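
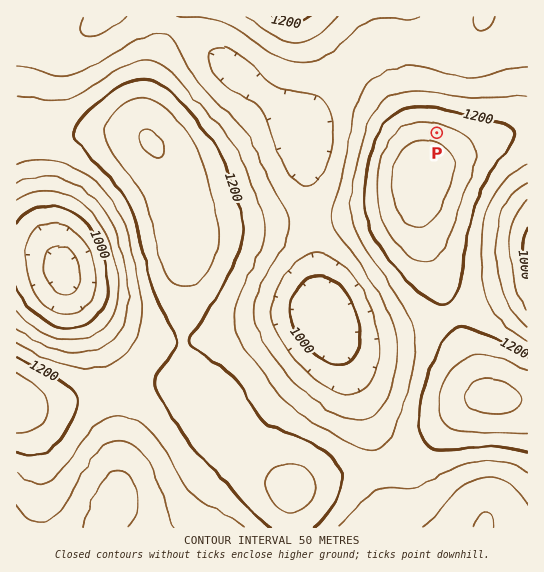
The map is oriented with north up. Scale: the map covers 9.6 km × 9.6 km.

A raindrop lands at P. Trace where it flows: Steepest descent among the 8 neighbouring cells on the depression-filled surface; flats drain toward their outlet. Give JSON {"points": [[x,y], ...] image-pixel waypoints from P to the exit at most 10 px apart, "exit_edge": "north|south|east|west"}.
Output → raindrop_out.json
{"points": [[437, 133], [437, 122], [437, 111], [437, 101], [437, 90], [437, 79], [437, 69], [443, 58], [454, 47], [465, 37], [475, 26], [483, 17]], "exit_edge": "north"}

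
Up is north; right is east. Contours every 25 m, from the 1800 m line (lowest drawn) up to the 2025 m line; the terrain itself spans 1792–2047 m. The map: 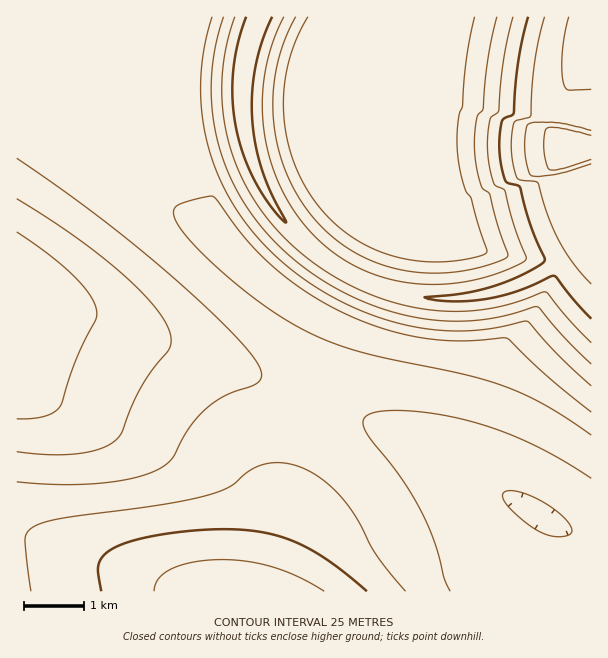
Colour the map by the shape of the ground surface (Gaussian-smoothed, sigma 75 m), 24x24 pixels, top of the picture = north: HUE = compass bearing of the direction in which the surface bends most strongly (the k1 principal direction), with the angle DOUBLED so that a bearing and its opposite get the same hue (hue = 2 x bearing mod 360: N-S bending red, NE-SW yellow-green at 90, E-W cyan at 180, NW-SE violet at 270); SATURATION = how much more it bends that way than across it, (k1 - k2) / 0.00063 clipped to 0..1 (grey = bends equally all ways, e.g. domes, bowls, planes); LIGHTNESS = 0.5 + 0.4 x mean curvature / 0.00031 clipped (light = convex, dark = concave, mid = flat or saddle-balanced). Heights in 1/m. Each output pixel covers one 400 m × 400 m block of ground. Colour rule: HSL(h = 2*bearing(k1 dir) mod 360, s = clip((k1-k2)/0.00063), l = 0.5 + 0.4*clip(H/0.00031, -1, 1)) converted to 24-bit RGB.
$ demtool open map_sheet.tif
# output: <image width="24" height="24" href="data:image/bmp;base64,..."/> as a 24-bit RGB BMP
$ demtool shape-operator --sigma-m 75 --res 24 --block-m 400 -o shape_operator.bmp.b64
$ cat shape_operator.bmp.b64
<image width="24" height="24" href="data:image/bmp;base64,Qk32BgAAAAAAADYAAAAoAAAAGAAAABgAAAABABgAAAAAAMAGAAATCwAAEwsAAAAAAAAAAAAAfXyAfXyBfXyCfIKIfYuSfpGYgJKXgZGUgpCRg42Mg4qGhYeBhoN8hX13hHdzg3JugW5rgG1sgHN3fnqBfHuCfHuDfHuDfXyDfH2CfIOKfIuTfI+XfY6Wfo2TgIyPgYqLgoeFhoaAhoJ7h353hnpyhXVuhHJsg3JvgXd4f3yCfXyCfHuCfHuCfHuCfHuDfXyCfIyVe46XfIyUfIqRfYiNf4aJgISFg4J+hH96hn11h3pxh3duhnVthXdxg317goCCf3+Cfn2CfXyCfHuCfHuCfXqBgHR4f21te4yTfImQfIaMfYOHfoCDgH18gXt4g3l0hXhwhnZuh3dthnx0hYJ9hISCgoKCgYCCgH6Cf32CfnyCf3mBf3J1fmtsfmpqf25tfIWKfIGFfH2Bf3p7f3d2gHVygnRvg3RthXZuhn52hoZ+hIaBhIWCg4SCgoGBgYCCgH6BgXl9gHBxf2lqfmpqfm1tfnFxfnZ2fXuAfnh6fnR0f3JwgHFtgXFsgnVuhH53g4V/goaBg4aBhIaBhIWBg4OBgoCAgnh4gW9ugGlof2lpf21tfnFyfnZ3f3p+fYCCfnNzfnBvfm5sf25rgHNvgX14f4N/gIWAgYWAgoaAg4aBhIWBhIN/hHp3g3BtgmxogWtqgG1tf3Fyf3Z4f3p/fH+DfYSIfY+Rfm1rfm1qfnJwgHt5foKBfoOBf4SAf4R/gYWAgoWAhYV+hXx1hXNshG9pg29rgnBugXJygHZ4gHt/fH6DfYOIfIiNfZuchcu5fnNxf3p6fYCBfYKBfoKBfoOAf4SAf4R/hIR8hXtzhXRrhXJqhHNshHRvg3VzgXh4gXx/fn+EfYOIfYeNfIuRfaKhgcCrfKKQfX+AfYCBfYGBfYKBfoKAfoJ/goJ6g3lxg3RrhHRrhHZthHdwhHl1g3x5gn5+f4GFf4WKfoiSfYqXfY2Wfp2bfrGYe6CKe46EfYCAfYGBfYGBfYF/gH14gXZvgXNqgnRrg3dug3pyhH12g397g4N/gImLg6vAmsTrnLrwlKPskY/npY/kxp3cg6iJeZGCeHt/fYCAfIB+f3l2f3NtgHFqgXRsgXdvgntzg353g4N8gIV/gIuJic7Qpef0gbzXcIKXfmZrenRYenlcd2t9mnGY5JuqgIZ5fGt4f3Zzf3Brf3Bqf3JsgHZwgHp0gX95gYN8f4aBgImHgKCao/Lkf9LNgmpiTBsLMxcAMyMAOzYALTUAHzMAFDMAsLoex3Rze154f29qf3Ftf3Vxf3p1gH96fYJ9foaDf4uJf4+OgKqbovPScaCOZyIwMwAChDcokn50l4eBiYSjhYeihZ+tcb/OAMlnU9EafVd7f3Vxf3l2f357fYKAfoeGfoyLfpCQf5OTgJ2XnO63cJZ8VxE1RwEak3N3iri6ncvflK7ajJHQoKnZnL3ag6W+bnGZbVuFeF1+gH58fYOCfYiIfYyNfZCRfpOUfpWWf5OUitaNcrB0bSthPgArk3yFmdnCicjCfoSHgH1+hIR+mKh9jp55foV4cGh6alZ8eGyAfoiJfYyOfZCSfZOVfpSXfpGSfomHgo19neKJc39qMgAzkm+Ll9amgbKWgH5+gH5+gH5+h419iLN8crqqiHzPimPLbFKSe3eBfY+TfZKWfZOWfo+QfoeGfoF+f4F+m71/kLtzTx5kWhNukK6Hj9KNgH9+gH5+gH5+gH5+k5p8obR1fp5XP20qDXMRIADGvlf/fZKWfoyOfoWEfoF/f4B+f4B+f4F+u9uJg5FvGQAzfmSRtNyahZB9gH5+gH5+gH5+gH5+n558s7N1mZppcnJnVVNnVERnOUAEfoODf4B/f4B/f4B+f4B+f4B+gIF+z+CLfoJwDQAzhH6Qyd+agYB+gH9+gH5+gH5+gH5/m5N8tppupGtImycqfQLAACHkWKH8f4B/f4B/f4B/f4B/f4B/f4B+gYF+3+CKf39vAQAzgoGS292WgH9+gH9+gH9+gH9/gH9/kIp+r5qHmImyd4OwWmqcVV+FfH2Af4B/f4B/f4B/f4B/f4B/f4B/gIF/4NKLgX5wAAszf4OQ38yZgH9/gH9/gH9/gH9/gH9/i4d+rKF9nJR6f4F3YWt8U2F+eHuAf4B/f4B/f4B/f4B/f4B/f4B/gIB/3cCLi4FwABYzbX+R3rmciYJ+gH9/gH9/gH9/gH9/hoN/rJx9oJN6hYJ4ZXB7U2Z9cHiAf4B/f4B/f4B/f4B/f4B/f4B/gIB/xqOCr4xyED1VI2Z/u5SLxYqGgH9/gH9/gH9/gH9/gYB/qJV9pZJ6i4N4bHZ6Vm17YXV/"/>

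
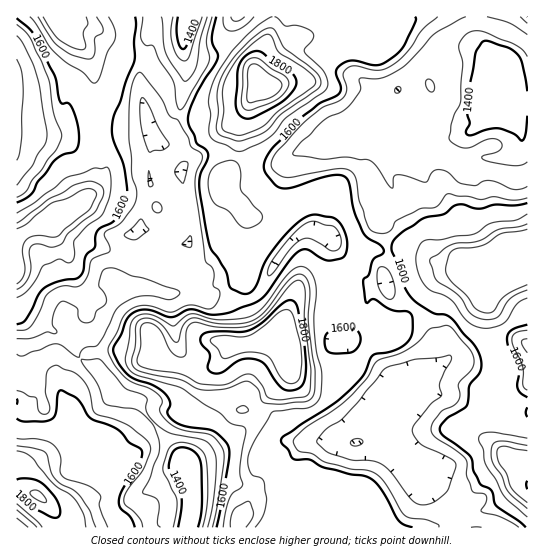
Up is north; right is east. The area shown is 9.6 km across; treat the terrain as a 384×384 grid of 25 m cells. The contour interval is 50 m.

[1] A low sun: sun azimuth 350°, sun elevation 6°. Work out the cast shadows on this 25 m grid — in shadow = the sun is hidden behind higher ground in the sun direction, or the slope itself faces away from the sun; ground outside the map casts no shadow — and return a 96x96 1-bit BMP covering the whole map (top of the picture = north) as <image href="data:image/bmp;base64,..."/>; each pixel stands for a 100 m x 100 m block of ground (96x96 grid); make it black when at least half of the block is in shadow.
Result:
<image width="96" height="96" href="data:image/bmp;base64,Qk2+BAAAAAAAAD4AAAAoAAAAYAAAAGAAAAABAAEAAAAAAIAEAAATCwAAEwsAAAIAAAAAAAAA////AAAAAAD/AAAH4DwAAAAA////AAAH8BwAAAAAH///AAAH8AQAAAAAB//+AA+H+AAAAAAAAH/8AB+H+AAAAAAAA7/wAB+P/AABgAAAB98AAB/f/AADgAAAB/8AAB/f/AAHgAAAO/wAAA///gAHgAAAefAAAA///gAPgAAAfHAAAAf//wfPgAAA+HAAAAf//w//wAAB/HAAAAP//5//4AAB/AAAAAH//////wAD/AAAAAB//////8AD/AAAAAB//////+AH8AAAAAD//////+AH4AAAAAD//////+AHwAAAAAH//////+AAAAAAAAH///////AAAAAAAAP///////AAAAAAAAf///////OAAADAAA/////////AAAHAAA/////////gAAAAAB//////n//gAAAAAB//////j//wAAAYAB//////g//wAAMYAD//////Af/wAAc4AD//z///AP/wPAc4AD//B/+GAH/4f+N4AH/wA/+EAH/5//d8PGAAA/8AAD////9+/mAAD/8AAD////9//wAAHv4AAB///////wAAHgAAHgH//////4AAAAAAPwB//////8AAAADBfwA//////8AAAADhfwAP/////+AAAABDPwAP/////+AAAAADAgAP//9//+AAAAADAAAf//9///AAAAADAAAf//////AAAEADAAA5/D////AACPgDAAAz+D////AABPwAAAAD+B////AAAF4AAAwH8Af///AAAA8AADwDwAF///AAAAeAAH4AAAA///wAGAeAAH4AAAA///4ADAPAADwAAAA///8ADAPgADwAAAB///gABgP4ABAAAAB///wABgH8OAAAAAB///4MAAD/+AAAAAB///4OAAD//AAAAAA///4gAAD//AAAAAAA//4wAAH/+AAAAAAAf/9wAAH/+AAAAAAAH/9wAAP/+AAAAAAAD/8gAAP/8AAAAAAAB98AAQP+AAAAAAAAA84AAwf+AAAAAAAAAcAAAB/+AAAAAAAAAAAAAD/+AAAAAAAAAAAAAH/+AAAAAAAAAAAAAH//gAAAAAAAAAAAAP//4AAAAAAAAAAAAP//8AAAAAAAAAAAYf//8AAAAAAAAAAA8////AAAAOAAAAAA+////AAAAfAAAAAA/////gAAAAAAAAADt////gAAAAAAAAAHx////gAAAAAAACAHw////gAAEAAAICAMAD///h4BMAAAMCIAAD////8A8AAAcCcAAD////+AcAAAeCcwAD/////AeAAAfAdwAB/////gcAAA/gfwAA/////gAAQB/gfwAAH////gAB4P/g/wAAB/5//gAH4f/w/gAAABh//wAf8//w+AAAAAD//wA/8//wcAAAAAH//4A/8//wYAAAAAH//4A/9//4IAAAAAD//8B/9//4AAAAAAB4P+B/9//cAABAAAAAH+H/9/8cAAAAAGAAD/////w8IAAOAAAAB/////B4MGAPAAAAB///n+DwMOAPAAAAA//8P8AAGOAPAAAAAf7wf8AAAOAPgAAAAH4Ac="/>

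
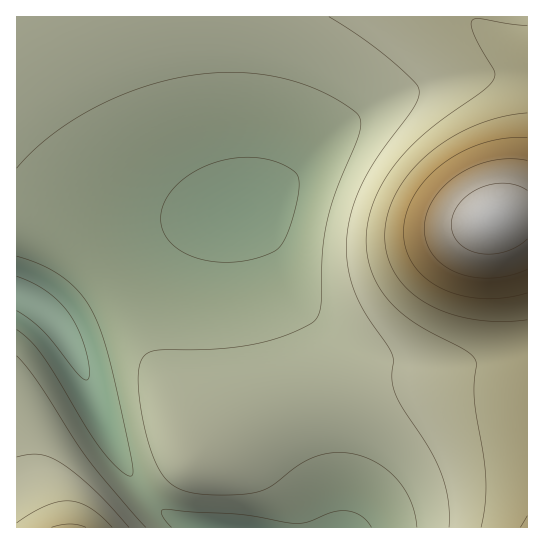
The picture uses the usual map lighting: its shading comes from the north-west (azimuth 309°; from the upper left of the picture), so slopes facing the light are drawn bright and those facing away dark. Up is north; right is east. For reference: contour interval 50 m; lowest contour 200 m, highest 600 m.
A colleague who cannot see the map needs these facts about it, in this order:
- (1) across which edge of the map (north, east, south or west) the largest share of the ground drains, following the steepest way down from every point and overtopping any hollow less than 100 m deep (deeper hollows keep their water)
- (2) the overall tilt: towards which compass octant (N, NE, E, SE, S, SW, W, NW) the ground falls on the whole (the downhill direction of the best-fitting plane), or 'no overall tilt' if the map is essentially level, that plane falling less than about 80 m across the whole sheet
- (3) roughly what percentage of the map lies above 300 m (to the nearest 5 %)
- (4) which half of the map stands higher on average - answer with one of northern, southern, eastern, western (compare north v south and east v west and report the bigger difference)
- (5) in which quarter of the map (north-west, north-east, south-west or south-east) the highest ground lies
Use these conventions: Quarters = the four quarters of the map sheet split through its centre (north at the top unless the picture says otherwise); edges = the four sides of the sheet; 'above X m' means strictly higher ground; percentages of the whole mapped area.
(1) Most of the ground drains across the western edge.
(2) Overall the map slopes down towards the west.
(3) About 60 % of the map lies above 300 m.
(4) Taken as a whole, the eastern half is higher than the western.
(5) The highest point lies in the north-east quarter of the map.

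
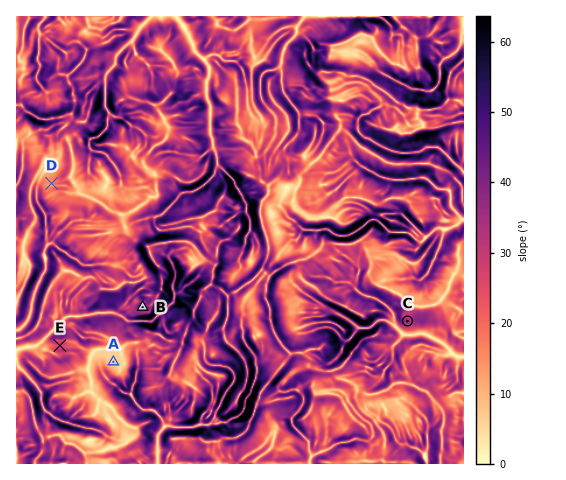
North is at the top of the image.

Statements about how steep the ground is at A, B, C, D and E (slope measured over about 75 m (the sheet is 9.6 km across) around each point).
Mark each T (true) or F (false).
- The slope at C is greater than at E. T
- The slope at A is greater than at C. F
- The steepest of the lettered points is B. T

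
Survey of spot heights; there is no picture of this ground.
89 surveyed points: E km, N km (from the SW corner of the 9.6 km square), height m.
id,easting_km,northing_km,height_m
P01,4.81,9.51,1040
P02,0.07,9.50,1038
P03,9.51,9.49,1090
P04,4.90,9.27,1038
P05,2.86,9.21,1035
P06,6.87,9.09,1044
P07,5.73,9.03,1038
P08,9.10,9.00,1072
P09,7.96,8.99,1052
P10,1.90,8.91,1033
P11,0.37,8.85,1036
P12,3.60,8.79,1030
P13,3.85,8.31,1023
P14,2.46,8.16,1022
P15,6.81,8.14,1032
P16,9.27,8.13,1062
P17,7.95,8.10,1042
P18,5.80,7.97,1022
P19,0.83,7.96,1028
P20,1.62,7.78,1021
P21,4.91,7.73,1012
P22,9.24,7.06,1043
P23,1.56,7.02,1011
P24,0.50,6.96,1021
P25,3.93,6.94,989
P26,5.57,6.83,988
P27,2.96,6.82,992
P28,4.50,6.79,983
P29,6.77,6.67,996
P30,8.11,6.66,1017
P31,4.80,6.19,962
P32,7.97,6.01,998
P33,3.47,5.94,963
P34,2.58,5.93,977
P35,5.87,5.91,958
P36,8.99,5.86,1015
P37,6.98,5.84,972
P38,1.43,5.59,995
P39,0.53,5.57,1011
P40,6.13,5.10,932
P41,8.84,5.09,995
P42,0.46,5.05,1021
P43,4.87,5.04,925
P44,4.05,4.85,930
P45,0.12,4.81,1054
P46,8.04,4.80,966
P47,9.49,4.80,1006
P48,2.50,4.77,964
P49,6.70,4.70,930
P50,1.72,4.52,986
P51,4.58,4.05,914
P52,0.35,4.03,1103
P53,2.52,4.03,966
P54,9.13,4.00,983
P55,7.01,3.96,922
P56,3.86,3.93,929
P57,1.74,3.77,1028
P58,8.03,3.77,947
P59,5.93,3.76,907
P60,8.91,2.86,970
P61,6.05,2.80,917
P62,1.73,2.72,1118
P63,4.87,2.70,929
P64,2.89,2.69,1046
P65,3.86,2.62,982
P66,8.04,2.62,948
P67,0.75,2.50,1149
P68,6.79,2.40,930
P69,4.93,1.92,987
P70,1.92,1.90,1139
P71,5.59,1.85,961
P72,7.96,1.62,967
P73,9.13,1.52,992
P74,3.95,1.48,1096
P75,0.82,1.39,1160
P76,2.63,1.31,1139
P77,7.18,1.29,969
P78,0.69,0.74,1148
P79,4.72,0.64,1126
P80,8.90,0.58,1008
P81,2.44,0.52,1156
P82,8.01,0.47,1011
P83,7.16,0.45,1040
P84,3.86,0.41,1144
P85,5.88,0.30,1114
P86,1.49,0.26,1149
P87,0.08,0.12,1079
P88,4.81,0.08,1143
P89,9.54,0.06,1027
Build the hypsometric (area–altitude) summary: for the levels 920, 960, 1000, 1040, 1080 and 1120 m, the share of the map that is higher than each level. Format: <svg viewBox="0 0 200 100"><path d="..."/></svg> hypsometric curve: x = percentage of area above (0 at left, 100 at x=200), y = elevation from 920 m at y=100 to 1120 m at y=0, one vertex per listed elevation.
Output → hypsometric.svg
<svg viewBox="0 0 200 100"><path d="M190 100l-33-20-42-20-63-20-20-20-8-20"/></svg>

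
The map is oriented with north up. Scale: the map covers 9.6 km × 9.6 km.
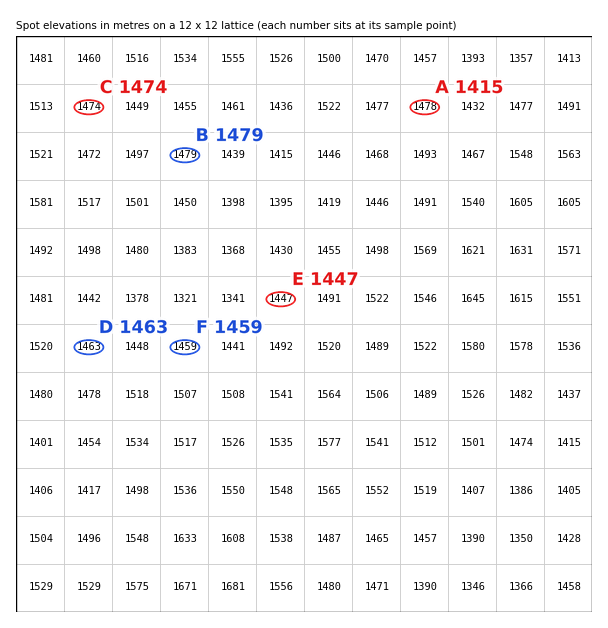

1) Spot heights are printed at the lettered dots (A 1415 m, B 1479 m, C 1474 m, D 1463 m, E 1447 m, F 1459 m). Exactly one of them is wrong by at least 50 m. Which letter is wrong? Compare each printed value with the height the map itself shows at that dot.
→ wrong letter A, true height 1478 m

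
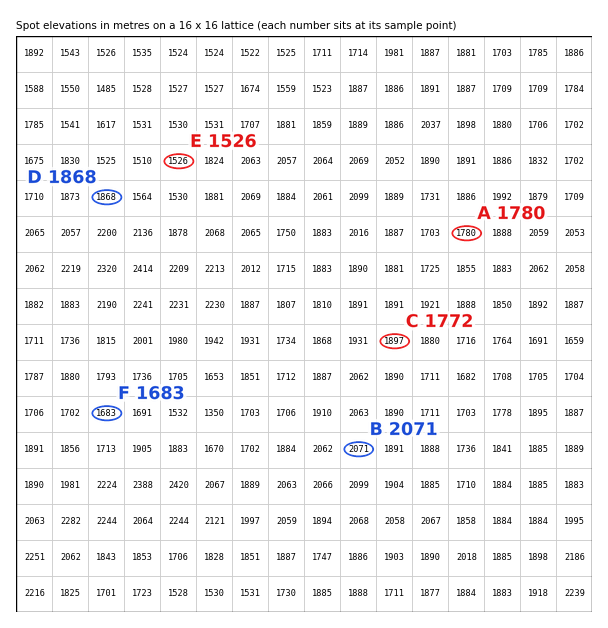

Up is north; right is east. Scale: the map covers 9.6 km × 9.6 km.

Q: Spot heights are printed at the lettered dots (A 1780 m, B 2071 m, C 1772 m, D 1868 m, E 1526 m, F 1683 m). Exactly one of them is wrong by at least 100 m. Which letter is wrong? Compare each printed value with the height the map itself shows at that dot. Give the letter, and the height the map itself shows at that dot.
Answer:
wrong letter C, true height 1897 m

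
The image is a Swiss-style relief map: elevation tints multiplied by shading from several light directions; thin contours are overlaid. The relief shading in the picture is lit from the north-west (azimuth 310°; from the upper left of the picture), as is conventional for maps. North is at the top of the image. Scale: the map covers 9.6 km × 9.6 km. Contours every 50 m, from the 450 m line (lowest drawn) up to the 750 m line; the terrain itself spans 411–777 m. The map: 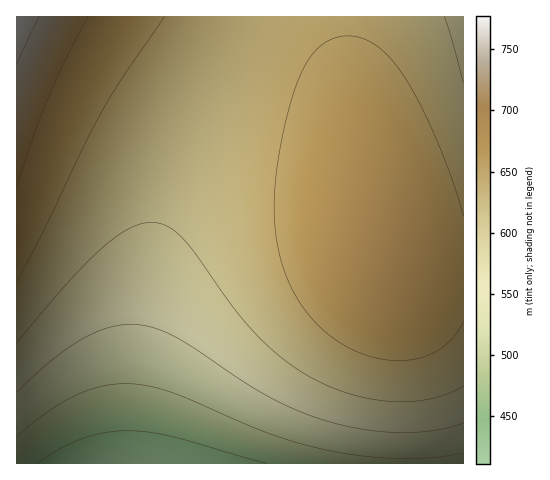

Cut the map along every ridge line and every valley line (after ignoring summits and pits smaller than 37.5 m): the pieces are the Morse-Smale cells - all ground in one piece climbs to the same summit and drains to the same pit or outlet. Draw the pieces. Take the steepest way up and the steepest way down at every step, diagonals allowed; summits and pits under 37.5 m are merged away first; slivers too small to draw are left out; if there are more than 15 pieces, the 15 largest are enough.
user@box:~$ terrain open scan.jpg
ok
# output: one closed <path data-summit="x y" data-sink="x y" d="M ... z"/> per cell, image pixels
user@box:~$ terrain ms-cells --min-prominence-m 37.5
<path data-summit="388 251" data-sink="134 463" d="M341 16l-104 0-2 3-49 113-12 36-16 56-14 74-8 63-4 64 0 39 332-1 0-190-34-1-19-4-16-7-8-10-26-132-17-72z"/><path data-summit="17 17" data-sink="134 463" d="M236 16l-220 1 1 447 115-1 1-61 5-62 20-116 25-83 51-116z"/><path data-summit="388 251" data-sink="463 17" d="M463 16l-121 1 2 30 17 72 26 132 8 10 26 9 43 2z"/>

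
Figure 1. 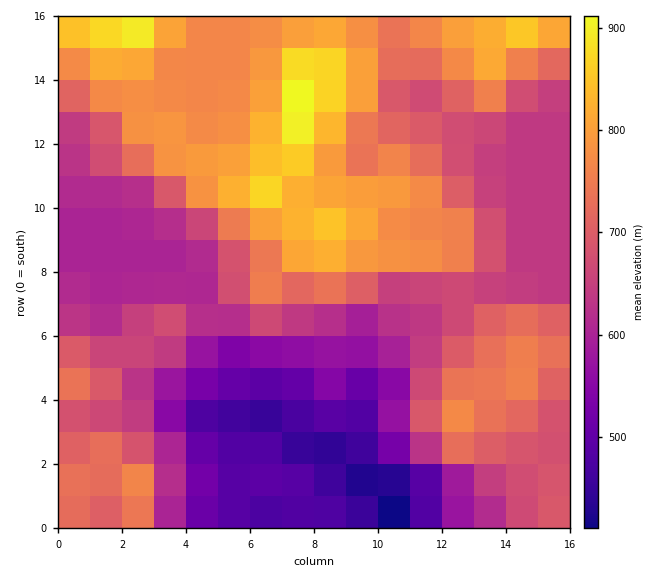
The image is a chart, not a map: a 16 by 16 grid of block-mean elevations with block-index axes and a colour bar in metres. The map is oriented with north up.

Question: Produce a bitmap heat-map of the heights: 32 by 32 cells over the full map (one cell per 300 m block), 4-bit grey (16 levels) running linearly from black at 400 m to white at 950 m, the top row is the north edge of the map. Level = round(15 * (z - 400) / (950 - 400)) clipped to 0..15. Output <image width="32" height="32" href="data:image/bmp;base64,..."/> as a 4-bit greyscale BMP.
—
<image width="32" height="32" href="data:image/bmp;base64,Qk12AgAAAAAAAHYAAAAoAAAAIAAAACAAAAABAAQAAAAAAAACAAATCwAAEwsAABAAAAAAAAAAAAAAABEREQAiIiIAMzMzAERERABVVVUAZmZmAHd3dwCIiIgAmZmZAKqqqgC7u7sAzMzMAN3d3QDu7u4A////AJiJqXVDMiIiMyIQJFVmeIiZial0MzIiIiIRABJFV3eImZmqdDMyIzIiEAASRFd3iJmZqnVDMjMyIRESNGZ4h4iJmYh1QyIyIRESM1eIiIiIiJl3ZDIiIRERIkRoqZiIiId4dlQiIiESIiNFeaqZmIiHd3ZTMiIRIzMjRXmqmZiImYh2VDMzIiNEM0V4mpmpiJmXdmVDMzMzRDNFaJmZqpmYh3dmVDQ0RFREVWeImaqZh3d3h2REVVVVVWZniJmqmXZmeIh1VmdmZVZmZ4iJqZlmZmd3dmiId3ZVZmZ3iYiIZmZmZmZoqYiIdmZmZnd3d2ZlVmVWeaqZqqmHiIh3d3dlVVVVZniau8u7qqqph3d3VVVVVWZ4mrzLu7uqqZd3d1VVZmZniaq83Mu6qqqXd3dmVmZneKvMu8zLqqqph3d3ZmZmeJq83cu8y7q6mHd3d2ZmZoq7vN3Lu7q7uYh3d3dmd3ibu7zMzLqZq6iHd3d3Znmru7q7zN3KmZqYh3d3d2Z5q7qqq7zty5mZmHd3d3d3iKu6qqq87tupiId4h3d3eZqqqqqqrO7cuod3iZl3d4mruqqqqqve3MuXeImql3eau7uqqqqr3tzLmImau6iIq8zLqqqqq83cupmaq7y6mczN3Lqqqqu8zLqZqru8zLvczu7bqqqqq7u6maq7vN3L"/>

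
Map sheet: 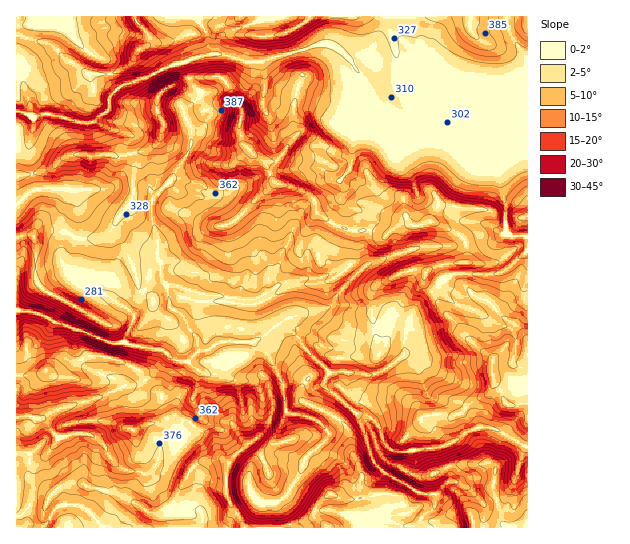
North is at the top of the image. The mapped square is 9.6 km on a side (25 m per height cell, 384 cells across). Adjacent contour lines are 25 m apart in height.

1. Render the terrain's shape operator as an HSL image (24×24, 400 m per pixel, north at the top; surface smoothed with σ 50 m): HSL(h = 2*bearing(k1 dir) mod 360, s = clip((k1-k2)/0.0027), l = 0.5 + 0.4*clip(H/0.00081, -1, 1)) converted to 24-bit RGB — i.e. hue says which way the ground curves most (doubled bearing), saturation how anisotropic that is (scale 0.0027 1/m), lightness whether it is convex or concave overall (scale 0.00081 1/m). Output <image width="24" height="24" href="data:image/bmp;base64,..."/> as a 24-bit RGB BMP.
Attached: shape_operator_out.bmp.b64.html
<image width="24" height="24" href="data:image/bmp;base64,Qk32BgAAAAAAADYAAAAoAAAAGAAAABgAAAABABgAAAAAAMAGAAATCwAAEwsAAAAAAAAAAAAAUkKFVMwxrpCDflBvfGxdlkZBadumdJhYV3mClkJQl/ayHifVcirk3HnJo8lUgjxNd31uinhso6plO1eXXi6Pue+xsHKoeWmpVleEz5Oih0Rxb6+xf569js++dUR2v2yDWUpvq+qQHKAtdzEzK3JCOHN989jpfIHKiaLFprzdsQQeOTMDP+FbhiFCi9dyP0nBW5uCXHuWnIe5ebefT1Sji0oxTHNZZFm6q1q43NaFIBNXfMp8bYanIlJLgqg6xjhsYfRPMwASi77/49X2Hg3FRbeu8fLOBmBsnZXWK4l0enGdyKOKRhc0tcONX3SFRoFog1vAncPZ+pjUIbRYoktwPndROnpwvuOXawCFWv8ZLjADITEGIaxlx5Ph39WplRWgXIY63jmc7JAWfBcSc6Ld1un1W1WsZ4B4PpWKl00xVNaI/s3gEV7D2cXmURVlqumLlgG8PSB757LTmZLGNIIvMXEVPyYRmTote3EnJ1YdNW8cQs+VWK5ea14+o0lTmNKLQCeKf77I2UKo6sQxjQCizpMLqOzknA9NiTJpZY6UlsieiGbBxYzGtFq8k3HBbdnalG7HvpfDaYS2SM+sO4lEdnJOh7aUhrrPLZLFP5U6oWEh66QmQAZu3eB/bBYzc5bJdXKtkbK8gbKDZkeSoVSDk0GEsNmPdmp8WG+02MPihnO4jkVodpTKtNnqdqvFb0Qmdi81e4ZdUY+Hq9Z7XDGNtM6ioRBrln0iqbUrKXcifmhVXEJBo05sWXeXytimalKJW7DURZ+og4vVWvpsU0AALhQFYjwUlbJgQ5dhaY1LjI9WdXRIa5iCpClkdsG0emyeiJt/sYWjU195aEFvqrJQddatxYyraD2+u9ZcLwYEMxUAr+sA1ej2HTPbfJ2nbqOtlFpbhmyBjHxpZoNYTXRMVYR6g3qfk2mAnqB7kYN1U1BvbT2AseO9k2J5f3xEUMWZMwUAXMPezvz9QTfQaj5AfEeQsMOabUCMfYWnk2WdgGujtXmkjlqCXGJDP3Evn0OTwKhvV1xAaTNQaNGHmFJKnGlTjsKvf0RNSm/jfc6WXzc3fGhndHGBhaB7kFZukVFqlWFcknFkZpRxhZxtn1Kdb02zxI11FX9wtJTW8tT3PXfMWMNaSI09bacwcnQ0r1uQRcckho1Td1xofXVqY3xjh6F+Ylh4jVhkjl5Mnp98ZpaHnIdpXFOYcIazsp99pHFjIkMRIEwKM9iSzn3XuIHfkKjgjGXQI5JYrKrzYU6rd4umi4Csp46WdYVsVVF0aVF6xJWurKlpbZVmY1x7Ro19sH1heWFcjn2ubHTH0p7ciZ0wOlccPKw0pad0NnVNoxAZlkJBwYKuZnOMcGN8uJGcp46KWDqReq+1ZLGzuqvZ36DLSmhun4ZkQnWyktLOYWSrhlt/gW+oobDYy7Lic1CWsU5uI2PtyLPtMHculYJHblFNWHVPeHBPyLKPK193p19dk39dX181coE/34u0a7CQdeXSb5CxZD6Lf6msZJ25hi3XyuevVqDQYlXFmSV6kKpfpIvS22SgX2U5aXA0RH49trpilpJXLF5cnTxczXeYQYsyNM0vTeNKez8zdEQ3K2t4tt6gKnNKak4m18R9YjxMbWRTcGtXXZFXVG5GUVqp39P11NX3pqHkinnMxnmTQaedNpu5mlDV6L3Tldrf7JjJPXd5crixM1mbzLRra01lYnthh4NZgWlugXh9fIN7dX9yPoi/h7q9acJrYj4ijz8vbTE15K2EUrHJLUxfNClb5/rBMTCEulOBwbzuKiyVb05Tf35pf3t+gHx5e392fX94e4F4iH5+fXuEgicQmpgQaTkMhtM2BXm1l1Wy0/ezRBdCZXmnHitY7v/MFAgroKpgyJ82SkVofIOGeHqAf3V3god+fn99fICDfYKIfIl+gHp3gV63cnCaoYStx8mZBEw0Doop/s351rf/UCp5IL5WrNtAZB6Xs5eRw5iFVoGNc3OAfW5/h4WBgYiDgIWHe4KEfXx3fnp1gYN5a2l7hGZ7jcGsfqnQ3Czq7ZBhBDECKjYAOYTxs73vhClAOlQnVbaZ7tfjnEuteGuAgHWEioyCfYaBf3V2fGxrempadX5XaIVyZm6dlc3HoLBGYjFAQWF59dXTy6nki3nLOH4wSjgWkz0zz6ZHQ28QHDkLdmJHe2Vgbn1pi5F8f29yemx1iFx3jLWdocfIiTqAZaNke3RVe1x1cm+Ya02Xr/RJPYw4iVhop0q8e2jFa+XKUqXMwnLu9JfXLna/bJnBba6uboyVhnaScW6Vc3qdrMGZdVd4l1az"/>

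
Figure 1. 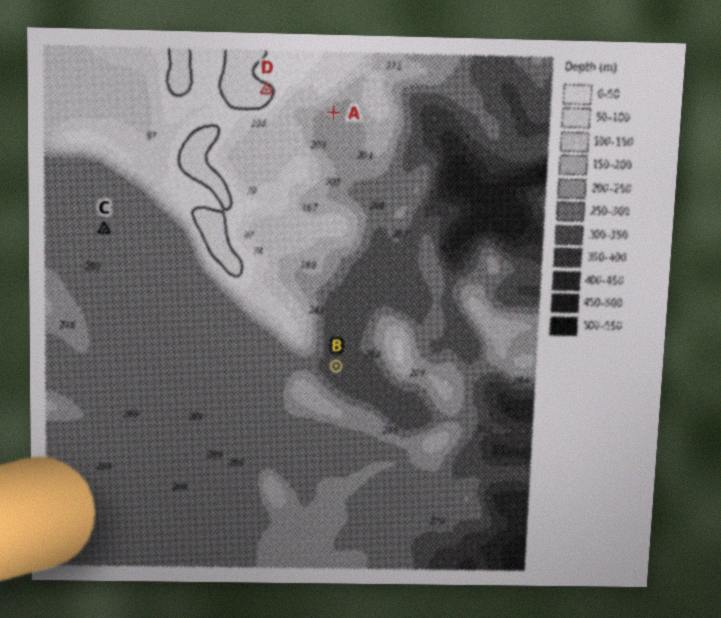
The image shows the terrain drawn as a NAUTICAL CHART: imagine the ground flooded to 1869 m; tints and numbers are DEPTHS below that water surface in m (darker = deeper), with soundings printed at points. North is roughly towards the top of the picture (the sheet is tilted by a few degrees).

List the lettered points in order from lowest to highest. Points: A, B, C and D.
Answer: B C A D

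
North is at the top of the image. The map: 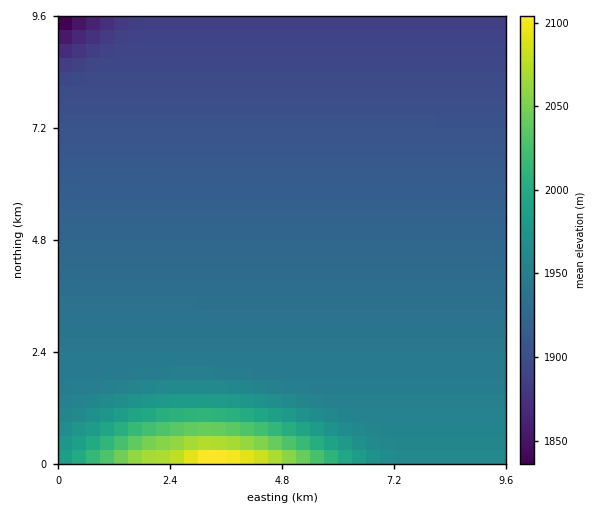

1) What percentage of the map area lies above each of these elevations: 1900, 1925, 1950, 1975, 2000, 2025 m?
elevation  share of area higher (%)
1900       82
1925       49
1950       18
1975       8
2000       5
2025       3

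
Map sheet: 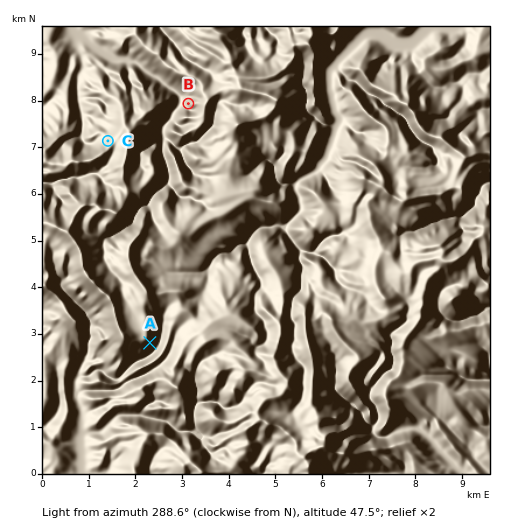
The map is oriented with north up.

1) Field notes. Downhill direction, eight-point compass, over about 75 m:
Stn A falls SE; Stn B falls W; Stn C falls NW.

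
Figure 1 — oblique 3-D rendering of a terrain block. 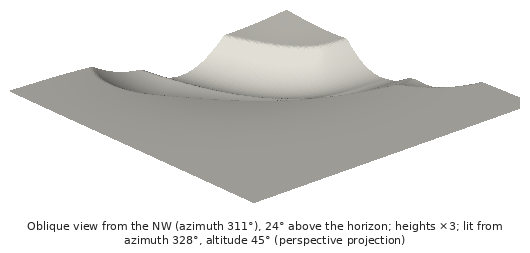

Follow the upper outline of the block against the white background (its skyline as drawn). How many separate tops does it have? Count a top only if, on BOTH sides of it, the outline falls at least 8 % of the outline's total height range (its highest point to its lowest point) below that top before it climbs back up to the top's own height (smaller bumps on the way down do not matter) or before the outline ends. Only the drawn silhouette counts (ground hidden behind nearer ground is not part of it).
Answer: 2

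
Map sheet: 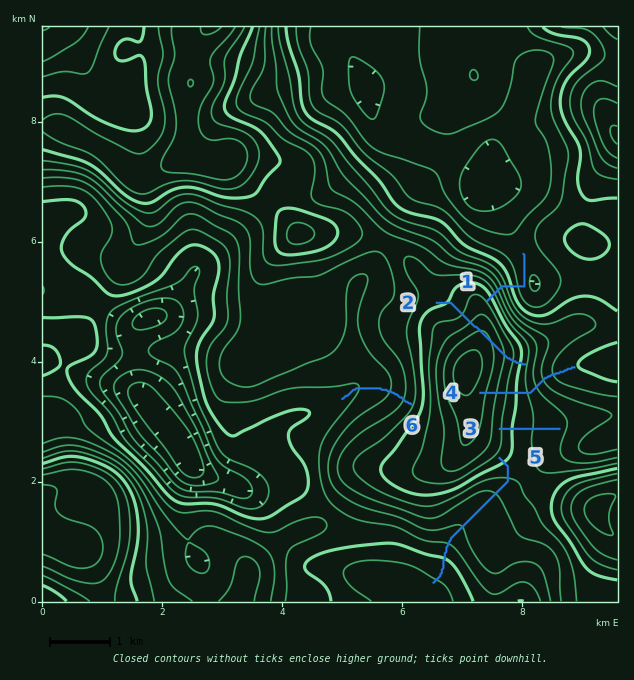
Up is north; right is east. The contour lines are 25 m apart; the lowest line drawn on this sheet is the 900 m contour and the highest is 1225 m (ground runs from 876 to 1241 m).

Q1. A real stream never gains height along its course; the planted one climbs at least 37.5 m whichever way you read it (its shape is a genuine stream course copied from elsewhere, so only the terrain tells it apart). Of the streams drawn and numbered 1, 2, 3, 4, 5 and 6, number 2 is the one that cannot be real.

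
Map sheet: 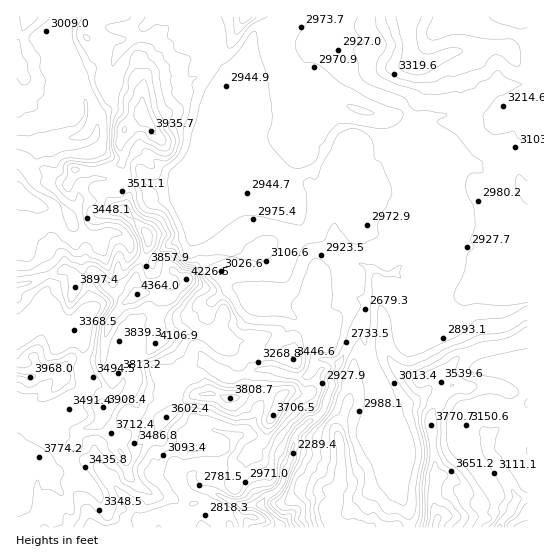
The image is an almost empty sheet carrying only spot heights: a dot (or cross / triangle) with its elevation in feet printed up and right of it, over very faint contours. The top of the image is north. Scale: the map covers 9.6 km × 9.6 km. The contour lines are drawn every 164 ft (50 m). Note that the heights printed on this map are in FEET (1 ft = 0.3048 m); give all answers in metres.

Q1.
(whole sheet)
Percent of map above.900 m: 74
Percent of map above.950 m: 48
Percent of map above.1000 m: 33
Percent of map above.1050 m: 21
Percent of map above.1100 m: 11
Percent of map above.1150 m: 6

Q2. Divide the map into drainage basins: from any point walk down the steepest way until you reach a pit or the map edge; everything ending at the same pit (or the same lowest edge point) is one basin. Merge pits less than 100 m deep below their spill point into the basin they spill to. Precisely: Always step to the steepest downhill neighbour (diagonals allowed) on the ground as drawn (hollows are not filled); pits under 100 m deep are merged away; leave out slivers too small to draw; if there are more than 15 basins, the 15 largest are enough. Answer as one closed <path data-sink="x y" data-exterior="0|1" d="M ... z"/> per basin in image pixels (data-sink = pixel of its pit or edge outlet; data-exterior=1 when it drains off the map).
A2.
<path data-sink="281 527" data-exterior="1" d="M527 16l-438 1-4 10 0 10 6 6 7 2 5 6 0 19-3 12 4 11 7 7 20 3 12 10-1 3-9 4-8 7-5 20 3 6-2 10 6 12 2 16-4 19 20 21 3 6 0 10-13 32 2 15-10 7-16-9-17-20-19 8-4-8-8-3-29 12-18 5 1 242 418-1 2-6-4-19 3-29-5-58 9-20 11-9-8-12 14-15 5-3 16-7 27-4 23-10z"/><path data-sink="17 143" data-exterior="1" d="M89 16l-73 1 0 268 14-2 33-14 8 3 4 8 19-8 17 20 16 9 10-7-2-15 13-32 0-10-9-14-14-13 4-19-2-16-6-12 2-10-3-11 5-15 8-7 9-4 1-3-12-10-20-3-7-7-4-11 3-12 0-19-5-6-7-2-6-6z"/><path data-sink="499 527" data-exterior="1" d="M527 336l-22 9-27 4-16 7-5 3-14 15 8 12-11 9-9 20 5 58-3 17 0 12 4 12-2 14 93-1z"/>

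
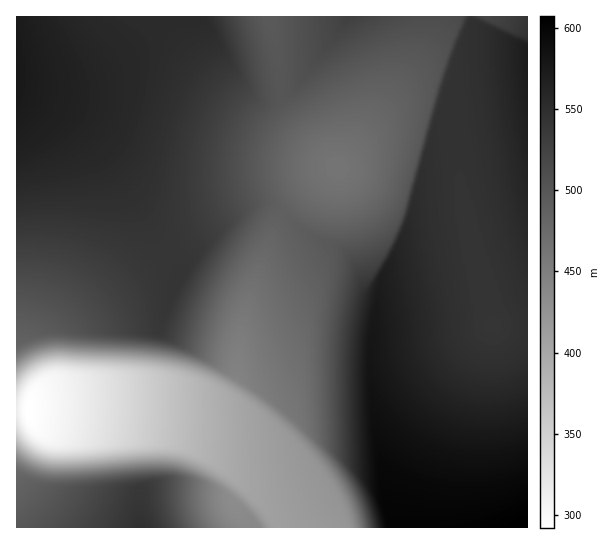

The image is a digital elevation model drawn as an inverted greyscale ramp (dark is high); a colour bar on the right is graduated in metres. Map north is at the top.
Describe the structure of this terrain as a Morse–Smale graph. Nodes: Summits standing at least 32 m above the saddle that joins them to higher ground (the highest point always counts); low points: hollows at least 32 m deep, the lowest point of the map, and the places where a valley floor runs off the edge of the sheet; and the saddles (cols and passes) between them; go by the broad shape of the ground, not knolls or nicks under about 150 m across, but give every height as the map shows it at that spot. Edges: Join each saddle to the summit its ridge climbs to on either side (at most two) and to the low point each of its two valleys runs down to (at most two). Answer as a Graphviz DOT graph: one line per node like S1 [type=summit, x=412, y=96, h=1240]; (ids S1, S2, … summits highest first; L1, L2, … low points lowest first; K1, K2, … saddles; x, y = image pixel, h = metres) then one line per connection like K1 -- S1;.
graph terrain {
  S1 [type=summit, x=526, y=526, h=607];
  S2 [type=summit, x=17, y=70, h=576];
  S3 [type=summit, x=141, y=527, h=546];
  L1 [type=low, x=29, y=410, h=292];
  K1 [type=saddle, x=282, y=94, h=501];
  K2 [type=saddle, x=277, y=527, h=410];
  K1 -- S1;
  K1 -- S2;
  K1 -- L1;
  K2 -- S1;
  K2 -- S3;
  K2 -- L1;
}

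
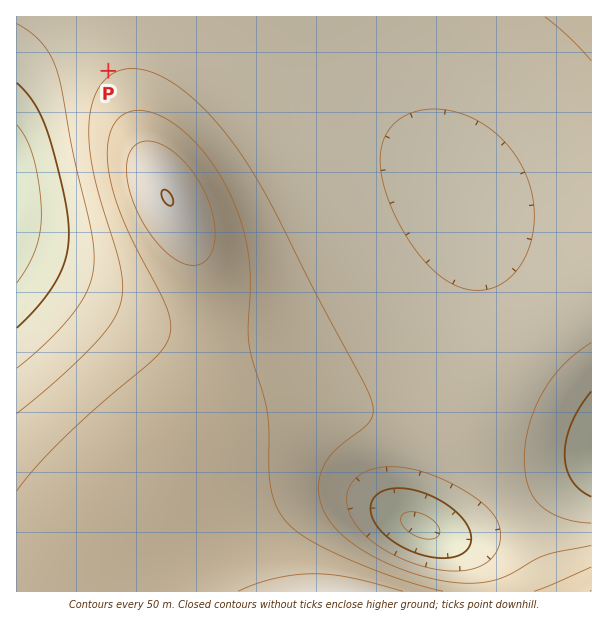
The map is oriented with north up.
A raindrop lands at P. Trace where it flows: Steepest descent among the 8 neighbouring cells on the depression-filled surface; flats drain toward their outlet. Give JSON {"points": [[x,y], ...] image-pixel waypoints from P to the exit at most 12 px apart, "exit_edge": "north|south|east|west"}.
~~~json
{"points": [[108, 71], [96, 59], [84, 57], [72, 57], [60, 57], [48, 66], [36, 78], [24, 90], [17, 98]], "exit_edge": "west"}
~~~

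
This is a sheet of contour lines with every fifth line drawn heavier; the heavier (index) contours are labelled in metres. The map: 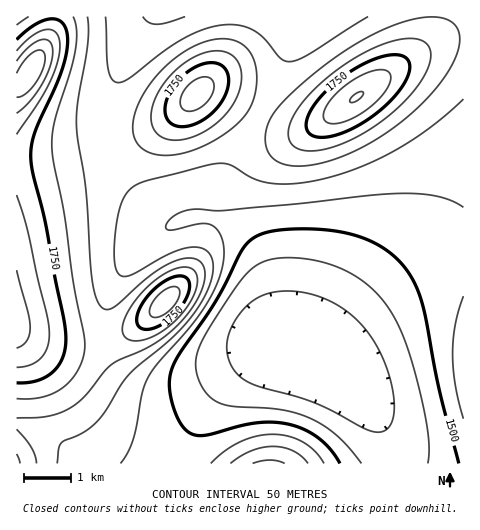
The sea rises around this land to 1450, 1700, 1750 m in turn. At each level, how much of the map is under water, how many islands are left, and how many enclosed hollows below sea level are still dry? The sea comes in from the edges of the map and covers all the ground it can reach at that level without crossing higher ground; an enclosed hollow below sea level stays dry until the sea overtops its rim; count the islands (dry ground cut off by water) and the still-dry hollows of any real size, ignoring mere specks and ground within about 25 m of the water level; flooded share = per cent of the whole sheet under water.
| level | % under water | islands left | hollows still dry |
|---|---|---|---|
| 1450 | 16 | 0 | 0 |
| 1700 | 81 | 3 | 0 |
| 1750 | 89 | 3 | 0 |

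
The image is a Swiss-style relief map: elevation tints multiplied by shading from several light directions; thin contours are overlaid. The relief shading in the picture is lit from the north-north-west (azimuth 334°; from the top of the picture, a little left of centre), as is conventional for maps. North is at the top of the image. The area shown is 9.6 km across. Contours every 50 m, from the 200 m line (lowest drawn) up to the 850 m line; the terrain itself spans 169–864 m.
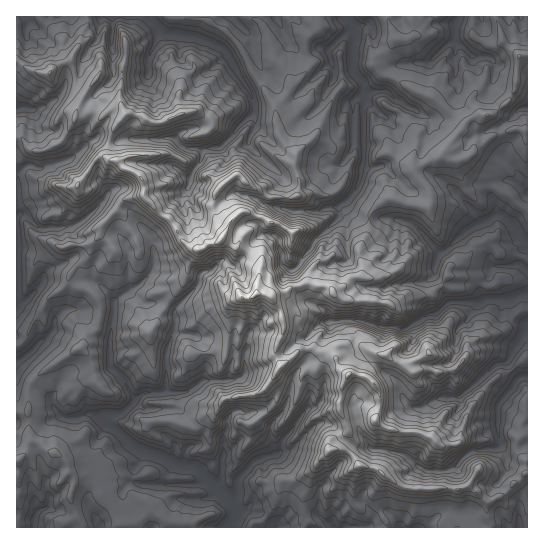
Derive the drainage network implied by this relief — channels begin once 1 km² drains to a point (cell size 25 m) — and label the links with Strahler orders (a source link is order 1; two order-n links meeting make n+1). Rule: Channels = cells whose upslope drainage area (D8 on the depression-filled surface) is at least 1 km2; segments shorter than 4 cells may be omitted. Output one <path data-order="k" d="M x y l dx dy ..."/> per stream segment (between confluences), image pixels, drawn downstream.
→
<path data-order="1" d="M38 513l-3 4 0 6-1 2 0 2"/><path data-order="2" d="M234 506l1 3 0 9-4 5-1 4"/><path data-order="2" d="M218 490l11 11 1 0 4 5"/><path data-order="1" d="M179 485l20 0 6-3 4 0"/><path data-order="2" d="M209 482l8 5 1 3"/><path data-order="1" d="M222 459l0 19-4 7 0 5"/><path data-order="1" d="M374 450l12 0 7 3 10 1 14 12 10 5 19 0 7-4 2 0 4-4 0-1 10-9 2-2 3 0 1-1 10 0 1-1 11 0 4-4 0-4-3-6 0-29 4-7 11-10 2-7 7-5 5 0"/><path data-order="1" d="M282 443l0 6-4 5-4 0-4 3-5 0-7 4-3 0-16 17-1 3 0 13-4 5 0 7"/><path data-order="2" d="M102 421l5 5 3 0 3 3 2 0 18 17 4 3 5 1 4 3 15 4 10 5 3 3 3 0 4 2 2 0 2 2 10 0 10 8 4 5"/><path data-order="1" d="M62 417l1 1 16 0 7-4 5 0 4 3 3 0 4 4"/><path data-order="1" d="M422 407l4-1 7-5 6-3 15 0 1-1 4 0 3-2 15-13 1 0 17-17 12-3 3-3 4-9 5-7 6-12 2-2 0-3"/><path data-order="2" d="M134 401l0 1-11 11-2 1-11 0-1 1-4 0-3 3 0 3"/><path data-order="2" d="M166 391l-3 0-1 2-17 0-11 8"/><path data-order="1" d="M245 373l0 1-4 4-3 0-1 1-6 0-1 2-28 0-5 5-8 5-3 0-1 2-15 0-1-2-3 0"/><path data-order="1" d="M45 339l-3 2-20 18-5 3"/><path data-order="1" d="M335 321l26 0 1 1 8 1 1 2 6 0 5 2 16 0 1 2 7 0 20-14 12-2 9-10 3-1 25 0 3 1 8-4 25 0 8-4 8-1"/><path data-order="1" d="M198 285l-1 2-22 22 0 18-1 2 0 4-3 4-2 10-2 2 0 4-1 1 0 37"/><path data-order="1" d="M154 266l-3 7-14 14-14 7-9 9 0 12-1 2 0 6-2 2 0 9-1 1 0 31 1 3 3 1 9 9 7 14 4 4 0 4"/><path data-order="1" d="M285 266l2 3 6 1 8-7 1-5 9-9 4-10 23-21 1-3 0-9 2-1"/><path data-order="1" d="M437 263l1-9 3-3"/><path data-order="2" d="M441 251l4 0 16-16 1 0 12-9 5-1 4-3 3 0 9-7 6 0 2 2 15 14 1 4 8 8"/><path data-order="1" d="M405 222l2 0 10 5 21 23 0 1 3 0"/><path data-order="1" d="M85 219l-15 8-21 0-2 2-6 0-3-2-13-13-6 0"/><path data-order="2" d="M19 214l-2 4 0 7 1 1 0 73 1 2-1 8-1 1"/><path data-order="1" d="M303 210l3 1 13 0 8-4 10 0 4-2"/><path data-order="2" d="M341 205l13-12 7-16 0-11 2-4 0-69"/><path data-order="1" d="M187 187l3-4 0-6 3-3 2-7 6-5 0-3 1-1 0-7 3-2"/><path data-order="1" d="M55 163l-1 2-8 1-4 3-5 0-4-3-6 0-9 8 0 35 1 1 0 4"/><path data-order="2" d="M205 149l14-2 3-1 12-12 1-4 15-15 4-2"/><path data-order="1" d="M175 139l8 8 4 0 2 2 16 0"/><path data-order="1" d="M353 131l0-29 4-5 5-2 1-2"/><path data-order="1" d="M255 126l-1-13"/><path data-order="2" d="M254 113l0-11-3-5 0-3-6-9-2-4-4-4-5-12-11-16-13-7-7-1-5-3-12-1-1-2-7 0-1-1-11 0-8-8"/><path data-order="1" d="M31 109l-4 0-1-2-5 0-2 2-2 0"/><path data-order="1" d="M394 98l-7-7-21 0-3-4"/><path data-order="2" d="M363 93l0-6"/><path data-order="2" d="M363 87l-1-6-8-8-1-3 0-25 1-2 0-5 1-1-1-11-1-1"/><path data-order="1" d="M149 66l0-9 6-14 0-4 4-8-1-5"/><path data-order="1" d="M331 62l-1-3 0-4-1-1 0-4 16-16 1 0 4-4 3 0 0-5"/><path data-order="1" d="M471 55l-10-10-4-2-2-4"/><path data-order="1" d="M446 46l4-4 4 0 1-3"/><path data-order="2" d="M455 39l0-16 4-6"/><path data-order="2" d="M158 26l-8-8 0-1"/><path data-order="2" d="M353 25l-7-7 0-1"/><path data-order="1" d="M117 17l21 0"/>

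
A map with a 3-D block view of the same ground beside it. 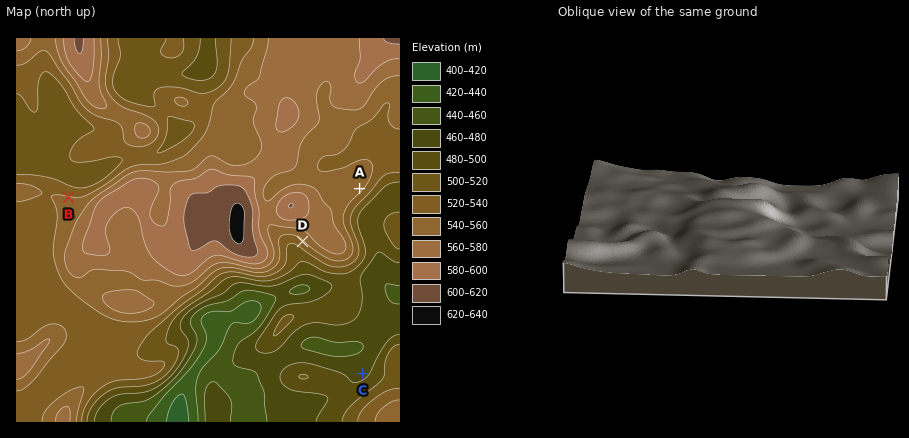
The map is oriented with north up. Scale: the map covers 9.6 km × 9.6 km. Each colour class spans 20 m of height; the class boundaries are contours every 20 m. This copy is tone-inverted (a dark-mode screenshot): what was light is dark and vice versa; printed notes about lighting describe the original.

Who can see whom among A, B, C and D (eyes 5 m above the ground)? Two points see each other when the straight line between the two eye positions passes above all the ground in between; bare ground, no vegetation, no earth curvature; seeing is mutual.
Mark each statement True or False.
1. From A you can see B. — False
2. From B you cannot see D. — True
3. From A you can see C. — True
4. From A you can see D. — False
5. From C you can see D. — True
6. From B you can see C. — False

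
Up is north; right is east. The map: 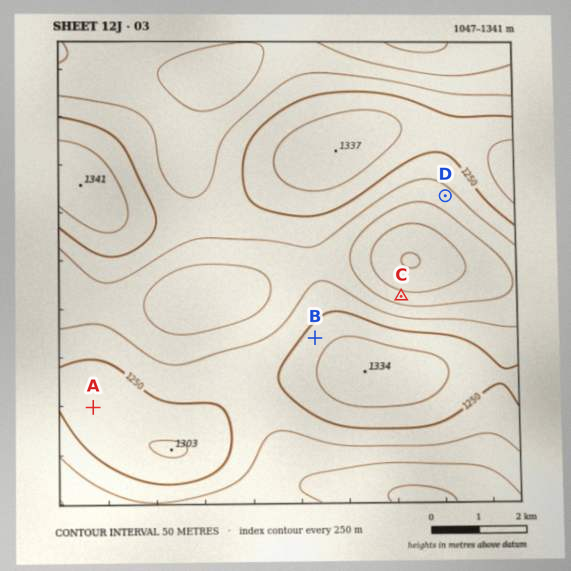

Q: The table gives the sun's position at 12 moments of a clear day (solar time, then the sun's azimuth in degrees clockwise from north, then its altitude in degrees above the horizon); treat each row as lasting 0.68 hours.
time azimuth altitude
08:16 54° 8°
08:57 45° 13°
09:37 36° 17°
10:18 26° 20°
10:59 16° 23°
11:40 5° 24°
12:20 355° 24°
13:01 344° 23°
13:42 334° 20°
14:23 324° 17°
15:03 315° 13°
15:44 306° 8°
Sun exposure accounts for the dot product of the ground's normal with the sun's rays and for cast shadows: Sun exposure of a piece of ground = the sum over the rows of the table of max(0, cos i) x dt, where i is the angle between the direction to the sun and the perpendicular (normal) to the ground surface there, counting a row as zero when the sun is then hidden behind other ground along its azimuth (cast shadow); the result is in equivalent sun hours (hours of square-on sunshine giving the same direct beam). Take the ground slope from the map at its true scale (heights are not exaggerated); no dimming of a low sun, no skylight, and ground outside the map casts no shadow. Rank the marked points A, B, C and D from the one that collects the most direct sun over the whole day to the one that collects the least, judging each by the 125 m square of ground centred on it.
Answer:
C > B > A > D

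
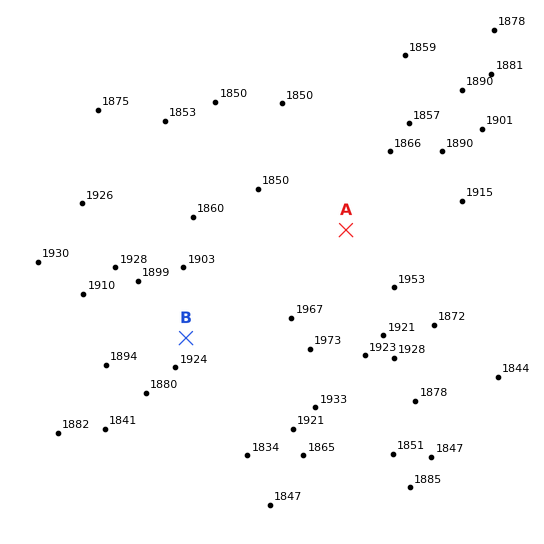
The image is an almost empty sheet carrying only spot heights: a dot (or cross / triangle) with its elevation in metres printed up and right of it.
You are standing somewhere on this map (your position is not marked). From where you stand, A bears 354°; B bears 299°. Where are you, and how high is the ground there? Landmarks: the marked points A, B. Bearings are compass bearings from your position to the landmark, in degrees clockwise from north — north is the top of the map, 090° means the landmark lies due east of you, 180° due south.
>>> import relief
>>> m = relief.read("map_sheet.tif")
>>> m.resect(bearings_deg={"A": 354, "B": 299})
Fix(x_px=368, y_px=439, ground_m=1865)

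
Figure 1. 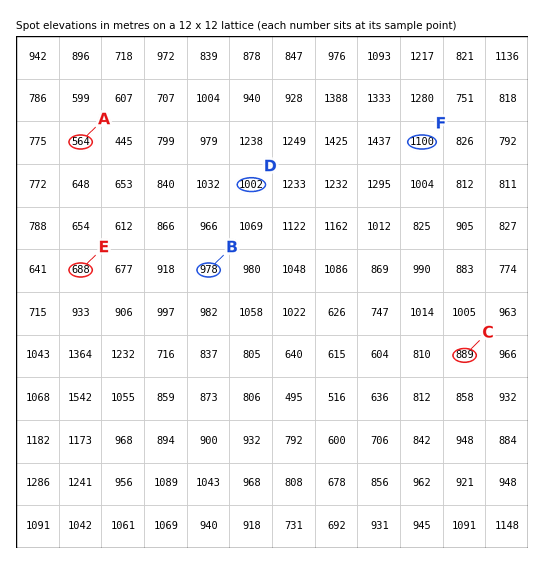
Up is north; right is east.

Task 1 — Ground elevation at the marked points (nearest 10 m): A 560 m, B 980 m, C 890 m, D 1000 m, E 690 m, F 1100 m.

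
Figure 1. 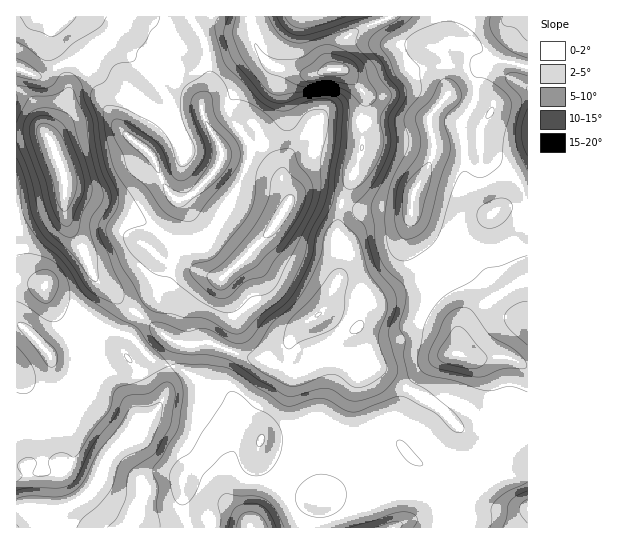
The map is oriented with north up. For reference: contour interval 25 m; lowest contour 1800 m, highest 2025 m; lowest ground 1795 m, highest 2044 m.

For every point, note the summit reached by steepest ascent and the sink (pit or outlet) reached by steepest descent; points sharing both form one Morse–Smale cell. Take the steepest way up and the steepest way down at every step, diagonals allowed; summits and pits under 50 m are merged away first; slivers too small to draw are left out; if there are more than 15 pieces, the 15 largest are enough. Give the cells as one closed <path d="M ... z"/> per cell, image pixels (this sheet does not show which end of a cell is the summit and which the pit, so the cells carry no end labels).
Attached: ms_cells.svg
<path d="M190 16l-174 1 0 114 27 1 6 6 15 37 1 43 20 37 6 16 10 13 10 7 14 14 12 8 19-19 5-17 0-15-2-5 8 4 19 4 28 12 9 0 46-44 20-32-1-10-7-14 0-7-17-24-5-16-5-6-17 9-13 10-3 6-10-18-10-22 0-6 10-17-4-23 0-14-6-15z"/><path d="M455 255l-4 14-8 6-22 6-50 22-6 6-4 13-6 7-5 0-8-4-16-12-7 0-22 16-14 22-17 8-23-3-32-13-22 1-2 26 23 25 19 10 8 14 16 8 7 7 2 7 19 7 10 0 20-17 7-3 13 16 11 4 8 0 16 17 27 16 18-20 0-4-7-8 25-26 19-24 5-10 7-26-3-17 2-13 4-10 15-15 23-14-4-1-12-22-10-10z"/><path d="M37 131l-21 2 0 237 7 9 4 26 5 10 3 4 7 0 9-4 8-8 4-8 12-12 11-19 9-1 24 8 14 1 6-3 6-6 4-10-22-23 10-20-12-9-14-14-10-7-10-13-6-16-20-37-1-43-4-12-11-25-6-6z"/><path d="M250 16l-59 1 14 26 2 20 4 15-2 12-8 13 3 15 17 31 1-4 15-12 17-9 5 6 5 16 17 24 0 7 9 23 7-4 10-1 35 8 19-50 4-58-13-17-10-9-15 0-13 6-8 0-35-8-8-9-8-15z"/><path d="M443 16l-54 0-11 7-24 9-11 10-6 12-2 15 10 2 20 24-4 58-17 42-1 9 15 5 49 2 5-4 1-13 20-40 0-16-4-12 0-8 19-24-4-33-9-12 9-11 1-11z"/><path d="M466 43l-16 0-15 6 9 12 1 21 3 7-1 6 41 22-11 16-24 4-18 6-4 19-19 37 1 23 25 26 15 7 3-1 4-15 5-9 9-7 29-15 25 2 0-123-7-6 4-14-12-4-20-3-18-13z"/><path d="M307 195l-16 4-22 34-36 36-10 8-12 4-14 14-9 16 2 33 21-1 38 14 22 0 16-10 5-12 7-8 18-11 7-7 19-43 1-13-7-20 4-30z"/><path d="M527 280l-9 3-40 25-15 15-4 10-2 13 3 17-7 26-5 10-19 24-25 26 11 12 27 15 11 3 32-3 14-25 21-20 1-9 7 0z"/><path d="M150 357l-5 10-6 6-6 3-14-1-24-8-9 1-11 19-12 12-4 8-8 8-9 4-7 0-3-4-5-10-4-26-7-8 1 137 14 1 8 4 11 0 25-10 21-18 16-32 41-39 12-19 4-29-11-3z"/><path d="M170 365l-3 26-6 12-8 12-10 6-31 32-16 30 13 13 28 17-3 15 55-1-6-17 0-32 20-19 8-14 14-12 4-10 11-4-5-2-3-7-7-7-15-8-16-18z"/><path d="M241 420l-6 0-6 3-4 10-14 12-8 14-20 19 0 32 5 16 2 2 119 0 2-13 6-14-8-15-11-13-33-18-5-5 0-16z"/><path d="M342 203l-3 11-2 19 7 20-1 13-15 35-8 12 6 0 24 16 5 0 6-7 4-13 6-6 50-22 22-6 8-6 4-14-17-7-21-21-5-8-1-11-4 3-49-2z"/><path d="M411 457l-6 12-12 12-18-1-17 9-17 3-23 8-7 15-2 12 132 1 3-25-3-12 2-13-6-6z"/><path d="M522 421l-2 10-21 20-14 25-28 3-16-2 0 14 3 11-3 15 1 11 86-1 0-104z"/><path d="M387 16l-136 0 0 9 4 18 8 15 8 9 43 8 22-8 3-17 4-8 7-7 36-16z"/>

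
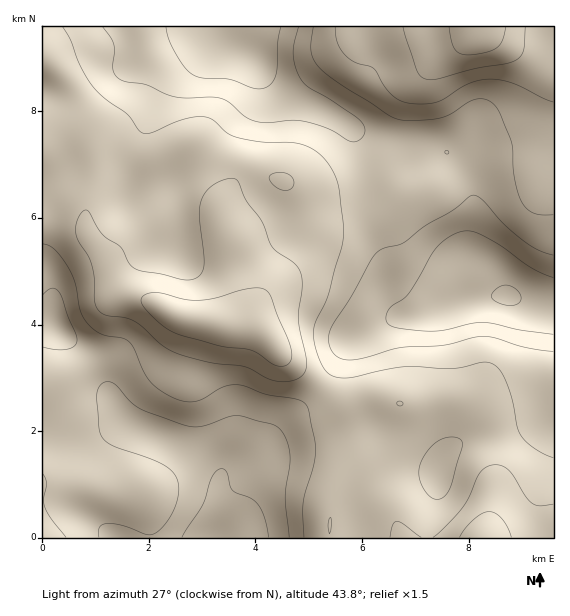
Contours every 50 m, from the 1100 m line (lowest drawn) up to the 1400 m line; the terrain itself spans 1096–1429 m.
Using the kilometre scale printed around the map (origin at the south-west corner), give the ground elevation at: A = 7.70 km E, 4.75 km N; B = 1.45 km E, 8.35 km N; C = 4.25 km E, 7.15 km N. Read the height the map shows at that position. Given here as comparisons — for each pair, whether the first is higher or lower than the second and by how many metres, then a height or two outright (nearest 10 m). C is higher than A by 170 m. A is lower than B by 110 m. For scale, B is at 1220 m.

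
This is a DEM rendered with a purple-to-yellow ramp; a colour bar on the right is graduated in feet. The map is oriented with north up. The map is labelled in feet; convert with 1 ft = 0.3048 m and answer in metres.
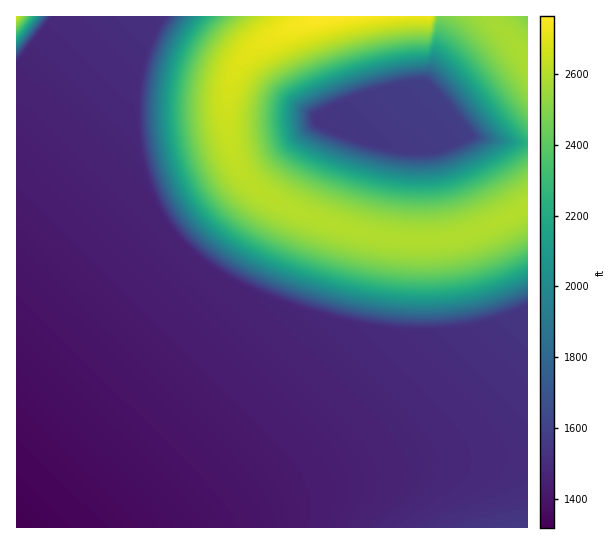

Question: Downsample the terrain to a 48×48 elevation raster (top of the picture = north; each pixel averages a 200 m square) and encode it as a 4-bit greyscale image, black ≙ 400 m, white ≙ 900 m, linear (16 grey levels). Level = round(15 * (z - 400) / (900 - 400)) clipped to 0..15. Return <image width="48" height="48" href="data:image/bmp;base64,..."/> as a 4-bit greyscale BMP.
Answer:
<image width="48" height="48" href="data:image/bmp;base64,Qk32BAAAAAAAAHYAAAAoAAAAMAAAADAAAAABAAQAAAAAAIAEAAATCwAAEwsAABAAAAAAAAAAAAAAABEREQAiIiIAMzMzAERERABVVVUAZmZmAHd3dwCIiIgAmZmZAKqqqgC7u7sAzMzMAN3d3QDu7u4A////AAAAAAAAAAAREREREREREREREiIiIiIiIgAAAAAAAAERERERERERERERESIiIiIiIgAAAAAAABERERERERERERERERIiIiIiIgAAAAAAAREREREREREREREREREiIiIiIgAAAAAAERERERERERERERERERESIiIiIgAAAAABERERERERERERERERERESIiIiIgAAAAARERERERERERERERERERESIiIiIgAAAAERERERERERERERERERERESIiIiIgAAABERERERERERERERERERERESIiIiIgAAAREREREREREREREREREREREiIiIiIgAAERERERERERERERERERERERIiIiIiIgABERERERERERERERERERERESIiIiIiIgAREREREREREREREREREREREiIiIiIiIgERERERERERERERERERERERIiIiIiIiIhERERERERERERERERERERESIiIiIiIiIhEREREREREREREREREREREiIiIiIiIiIhERERERERERERERERERERIiIiIiIiIiIhERERERERERERERERERESIiIiIiIiIiIhEREREREREREREREREREiIiIiIiIiIiIhERERERERERERERERERIiIjMzMzMzIiIhEREREREREREREREREiIzRFVVZlVVRDMhERERERERERERERESI0RVZnd3d3d3ZlRBERERERERERERERI0RWZ3iIiZmZmIh3ZREREREREREREREjRWZ3iJmZqqqqqpmYhxERERERERERESNFZ3iJmaqqu7u7u6qpmBEREREREREREjRneJmqqru7u7u7u7u6qhERERERERERJFZ4maqru7vMzMzMzMu7uhERERERERESRWiJqru7vMzMzMzMzMzMuxEREREREREjV4mqu7vMzMzMu7u7vMzMzBERERERERE1aJqrvMzMzMu7u7u7u7vMzBERERERERJGeaq7zMzMu7u6qqqqqru7zBERERERERNXiau8zMy7u6qpmZmZmaq7uxERERERESRnmrvMzLu6qpmIiHd3iJmquxERERERESRomrzMy7qpmId3ZmVmZ3iZqhERERERETV4q7zMu6qYh2ZVREM0RWd4mhEREREREjV5q8zMu6iHZVQzIiIiM0VniREREREREkaJq8zMuphlQzIiIiIiIjRWeBERERERIkaJq8zMupdTIiIiIiIiIjRniRERERESIkaJu8zMupdTIiIiIiIiI0V4mhEREREiIkaJu8zMupdUMiIiIiIiNFaJqhERERIiIkaJu8zMuph2VDMiIiIjNWeZqxERESIiIkaJq8zMy6mIdlVDMyIzVniauxEREiIiIjV5q8zczLqpmHdlVEREZ4mruxESIiIiIjV5q8zdzMu7qpmId2ZmeJqrvCEiIiIiIiRom7zN3czMu6qpmYiHiaq7vFIiIiIiIiNXmrzN3d3czMu7qqqomqu7zIQiIiIiIiNGiavM3d3d3dzMzLu6qru7u6cyIiIiIiI1eJq8zd3d3d3d3dzLq7u7uw=="/>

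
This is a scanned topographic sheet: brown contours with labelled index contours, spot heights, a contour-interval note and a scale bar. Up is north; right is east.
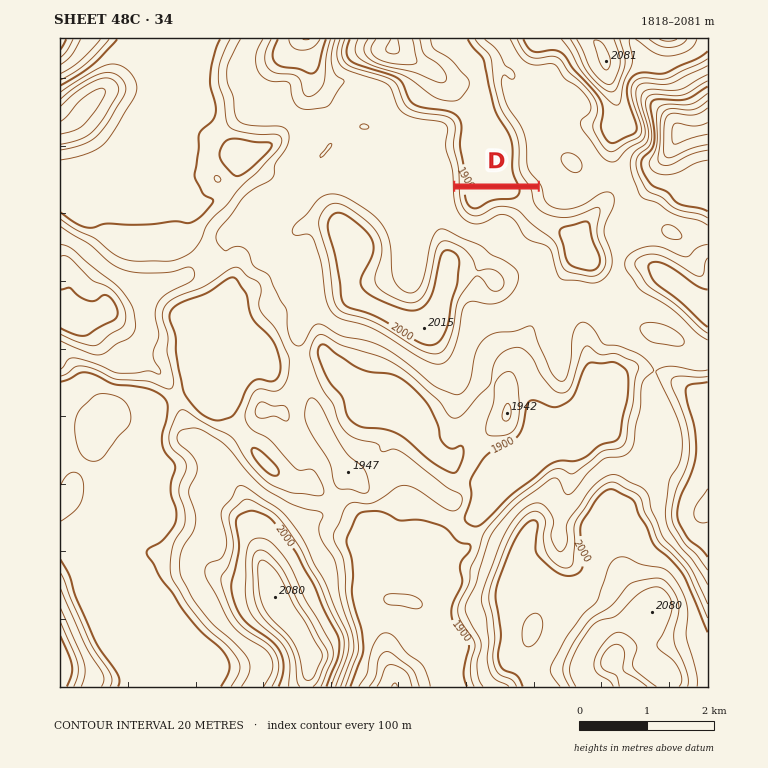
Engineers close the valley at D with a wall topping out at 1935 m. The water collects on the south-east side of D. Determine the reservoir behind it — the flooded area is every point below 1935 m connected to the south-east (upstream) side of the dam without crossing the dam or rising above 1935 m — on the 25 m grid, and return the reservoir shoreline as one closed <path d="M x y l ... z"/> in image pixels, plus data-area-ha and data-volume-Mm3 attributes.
<path d="M539 189l-83 0-1 7 2 2 0 7 3 7 11 9 12 0 13-9 12 0 4 2 9 9 3 7 8 8 15 5 6 6 5 22 6 6 3 0 2 1 12 0 2 2 6 0 2 2 10-4 6-6 3-6 0-10-8-19 0-12 8-18 0-9-2-2-5 0-19 11-20 5-2-1-8 0-7-4-6-7-2-11z" data-area-ha="152" data-volume-Mm3="37.69"/>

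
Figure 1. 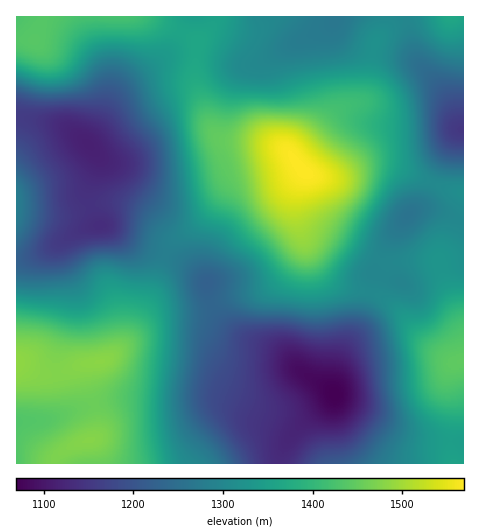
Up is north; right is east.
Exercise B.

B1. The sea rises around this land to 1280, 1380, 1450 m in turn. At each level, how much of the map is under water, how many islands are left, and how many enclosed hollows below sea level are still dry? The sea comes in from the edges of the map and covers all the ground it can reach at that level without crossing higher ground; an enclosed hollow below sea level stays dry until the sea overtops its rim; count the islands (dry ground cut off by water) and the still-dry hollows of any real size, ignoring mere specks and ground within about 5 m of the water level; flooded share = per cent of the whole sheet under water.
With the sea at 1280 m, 37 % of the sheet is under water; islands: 0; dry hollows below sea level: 1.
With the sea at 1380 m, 71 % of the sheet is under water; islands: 1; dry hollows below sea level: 0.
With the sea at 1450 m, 87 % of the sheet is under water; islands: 1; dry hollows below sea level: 0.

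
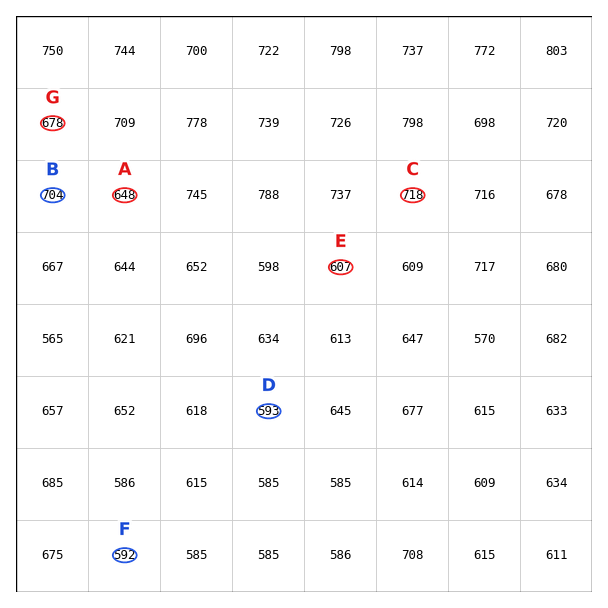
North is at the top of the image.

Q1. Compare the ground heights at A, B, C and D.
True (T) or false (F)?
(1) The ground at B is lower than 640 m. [F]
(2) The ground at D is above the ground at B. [F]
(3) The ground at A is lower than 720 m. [T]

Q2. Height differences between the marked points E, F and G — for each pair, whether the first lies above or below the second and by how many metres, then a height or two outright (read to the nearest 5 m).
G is above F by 90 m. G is above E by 75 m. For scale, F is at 590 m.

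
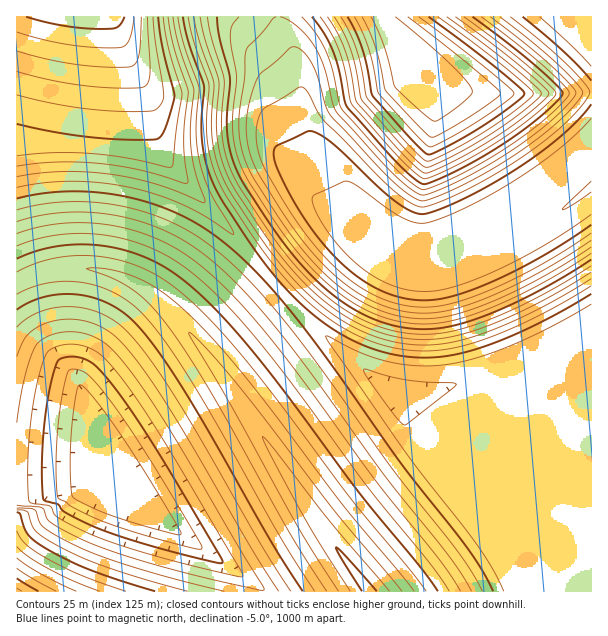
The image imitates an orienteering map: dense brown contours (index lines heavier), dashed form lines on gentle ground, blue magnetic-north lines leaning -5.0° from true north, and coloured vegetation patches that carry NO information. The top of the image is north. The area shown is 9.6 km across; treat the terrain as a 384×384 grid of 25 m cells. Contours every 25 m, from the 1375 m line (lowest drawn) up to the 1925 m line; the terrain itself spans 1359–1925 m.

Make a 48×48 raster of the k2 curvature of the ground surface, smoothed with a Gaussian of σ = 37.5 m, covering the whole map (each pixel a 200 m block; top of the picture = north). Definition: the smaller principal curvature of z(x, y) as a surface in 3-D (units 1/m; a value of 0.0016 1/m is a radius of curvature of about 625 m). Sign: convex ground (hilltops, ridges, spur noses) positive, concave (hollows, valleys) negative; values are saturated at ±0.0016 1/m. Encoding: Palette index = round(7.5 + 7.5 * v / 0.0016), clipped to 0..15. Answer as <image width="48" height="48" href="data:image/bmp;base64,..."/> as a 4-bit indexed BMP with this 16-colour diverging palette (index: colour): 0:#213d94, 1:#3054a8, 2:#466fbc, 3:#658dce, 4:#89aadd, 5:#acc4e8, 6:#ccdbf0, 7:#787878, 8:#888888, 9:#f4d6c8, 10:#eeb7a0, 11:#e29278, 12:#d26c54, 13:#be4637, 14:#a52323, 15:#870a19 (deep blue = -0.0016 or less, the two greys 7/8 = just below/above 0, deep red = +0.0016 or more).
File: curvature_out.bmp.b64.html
<image width="48" height="48" href="data:image/bmp;base64,Qk32BAAAAAAAAHYAAAAoAAAAMAAAADAAAAABAAQAAAAAAIAEAAATCwAAEwsAABAAAAAAAAAAlD0hAKhUMAC8b0YAzo1lAN2qiQDoxKwA8NvMAHh4eACIiIgAyNb0AKC37gB4kuIAVGzSADdGvgAjI6UAGQqHAHd3d3d3d3d3d3MWd3d3eId3d4d3Vnd3d3d3d3d3d3d3dRR3d3d4iHd3d3d3R3d3d3d3d3d3d3d3Mnd3d3eId3d3d3d1Z3d3d3d3d3d3d3dRR3d3d3iHd3d3d3d0d3d3d2Z3d3d3d2Mmd3d3d4h3d3d3d3dHd3d3d3Vnd3d2RER3d3d3d4d3d3d3d3VXd3d3d3dld2RFd0d3d3d3eId3d3d3d2R3d3d3dwADVEZ3dld3d3d3eHd3d3d3d0d3d3d3d3d2Znd3dHd3d3d3h3d3d3d3dGd3d3d3d3d3Znd3V3d3d3d3h3d3d3d3VXd3d3d3d3d3Znd2V3d3d3d3d3d3d3d2V3d3d3d3d3d3dnd1d3d3d3d4d3d3d3d0d3d3d3d3d3d3dndXd3d3d3d4d3d3d3dWd3d3d3d3d3d3dXVnd3d3d3eHd3d3d3ZXd3d3d3d3d3d3dWV3d3d3d3iHd3d3d3R3d3d3d3d3d3d3dFd3d3d3d3h3d3d3d1Z3d3d3d3d3d3d3c3d3d3d3d4h3d3d3d1d3d3d3d3d3d3d3ZHd3d3d3eId3d3d3dGZmZmd3d3d3d3d3Rnd3d3d3eId3d3d3RFVVVVVWZ3d3d3dlZ3d3d3d3iHd3d3dyNmZmZmZlVWd3d3Znd3d3d3d4iId3d3cTZmZ3d2ZmZlVnd3d3d3d3d3eIh3h3d3A2Z3d3d3d2ZmZVZ3d3d3d3d3eIiIiHdwRnd4iIiIh3d2ZmVXd3d3d3d3iIiIiIcEd3iIiIiIiId3dmZXd3d3d3d4iIiIiHA3d4iIiIiIiIiHd3Znd3d3d3iIiIiIhxN3iIiIiIiIiIiIh3doh3d3eIiIiIiIcid4iIiIiIiIiIiIiId4iIiIiIiIiIiHMGeIiIiIiHd4iIiIiIh4iIiIiIiIiIiFBniIiIiId3d3d4iIiIiIiIiIiIiIiIhgV3iIiIh3h3d3d3eIiIiIiIiIiIiIiIcFd4iIiId4d3d3d3d3iIiIiIiIiIiIiHBHeIiIiHeHd1Z3d3d3eIiIiIiIiIiIhxR3eIiIh3h3d0Z3d3d3d3iIiIiIiIiIcjZ3h4iId4h3d0V3d3d3d3eIiIiIiIiHM2d4iHiIeId3d0R3d3d3d3d4iIiIiIdkRmeIiIiHiId3d1J3d3d3d3d1Zmd2ZVVlZneIiIh3iId3d2Jnd3d3d3d3dmZmZ3d1ZneIiId4iIh3d2Jmd3d3d3d3d3d3d3dlZniIiId3eIiHdmRWZnd3d3d3d3d3d3dlZniIiIeHdnh3ZlVVZmZ3d3d3d3d3d3dlZniIiHd3dkV2ZlZ2VWZmd3d3d3d3d3dVVWd3eHd3d3ZFVWd3dTIAAAAnd3d3d3ZWZmVnd3eIiId2Vnd3ZVZmd3dnd3d3d2Vmd3d3d3eIiId2VndlVmZ3d3d3d3d3d2Vmd4h3d3eIiIdmVnZWZmd3d3d3d3d3dlZneIiId3iIiIdmVVVmZ3d3d3d3d3d3dlZneIiId3iIiHdlNWZmd3d3d3eHd3d3dVZniIiHd3iIiHdiRmZ3d3d3d3hw=="/>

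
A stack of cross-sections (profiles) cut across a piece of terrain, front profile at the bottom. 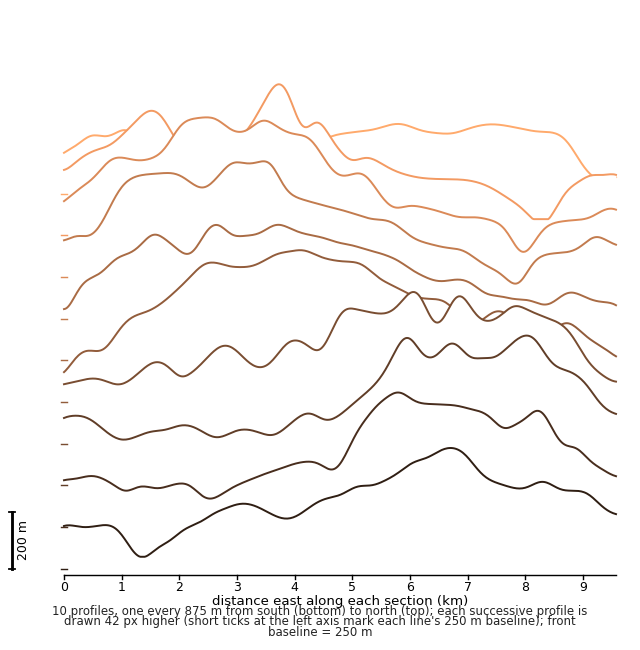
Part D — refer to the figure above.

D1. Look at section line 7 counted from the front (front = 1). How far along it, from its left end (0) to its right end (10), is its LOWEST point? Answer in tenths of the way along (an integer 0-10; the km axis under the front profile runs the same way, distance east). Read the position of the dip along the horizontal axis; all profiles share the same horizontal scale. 8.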